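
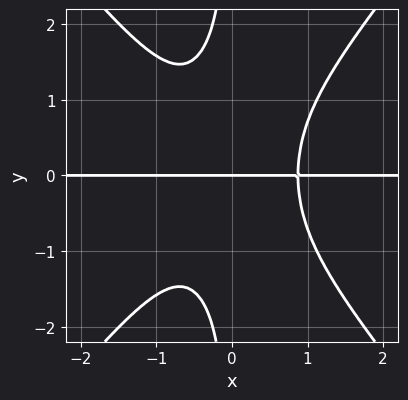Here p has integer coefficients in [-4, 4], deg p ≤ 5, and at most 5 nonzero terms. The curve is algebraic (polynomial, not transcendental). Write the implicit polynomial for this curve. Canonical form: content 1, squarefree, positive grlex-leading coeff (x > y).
First, degree: no degree-3 curve has this shape, so deg p = 4.
Then, checking where it meets the axes: it crosses the y-axis at the gridline y = 0; the visible x-axis segment lies entirely on the curve.
Finally, putting this together gives p.

3*x^3*y - 2*x*y^3 - 2*y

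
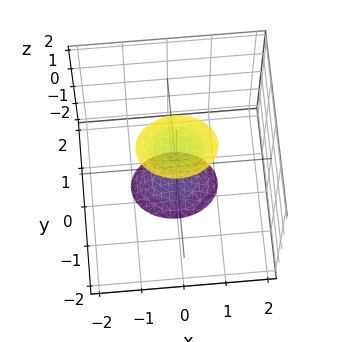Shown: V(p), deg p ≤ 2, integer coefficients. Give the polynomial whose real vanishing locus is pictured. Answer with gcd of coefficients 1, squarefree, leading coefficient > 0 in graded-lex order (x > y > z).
2*x^2 + 3*y^2 + y*z - z^2 + 3

(a) The picture has 2 separate pieces. Treating them together as one polynomial.
(b) deg p = 2. A generic line meets the surface in up to 2 points.
(c) Against the integer gridlines: no x-intercept at any integer in the box; no y-intercept at any integer in the box.
(d) Putting this together gives p.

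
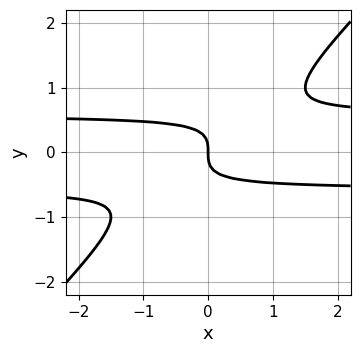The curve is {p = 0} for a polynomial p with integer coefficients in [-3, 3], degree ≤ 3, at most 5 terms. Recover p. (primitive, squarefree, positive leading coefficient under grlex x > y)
3*x*y^2 - 3*y^3 - x

Degree: no degree-2 curve has this shape, so deg p = 3.
From the visible intercepts: it crosses the x-axis at the gridline x = 0; it crosses the y-axis at the gridline y = 0.
Together with the visible shape, these determine p as stated.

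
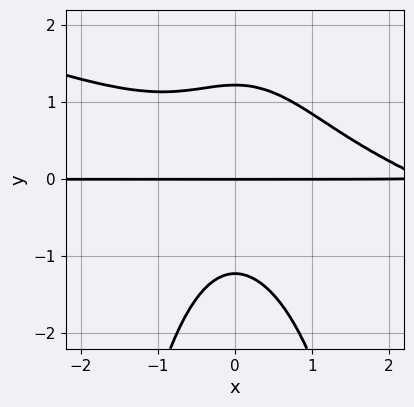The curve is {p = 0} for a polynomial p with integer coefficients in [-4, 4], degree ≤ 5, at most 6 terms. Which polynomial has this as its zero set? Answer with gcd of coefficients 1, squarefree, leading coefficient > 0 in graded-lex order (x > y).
The degree is 4 — no degree-3 curve has this shape.
Observable constraints: one y-axis crossing is at y = 0; every point of the x-axis in the box is on the curve.
These observations pin down the coefficients.

x^3*y + 3*x^2*y^2 - 2*x^2*y + 2*y^3 - 3*y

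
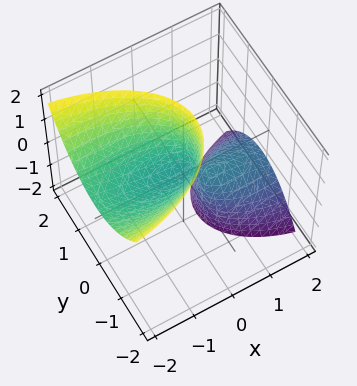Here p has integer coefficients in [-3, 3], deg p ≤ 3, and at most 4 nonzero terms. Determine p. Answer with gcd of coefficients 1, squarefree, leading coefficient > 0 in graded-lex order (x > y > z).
x^2 + 3*x*z + 3*y^2 - z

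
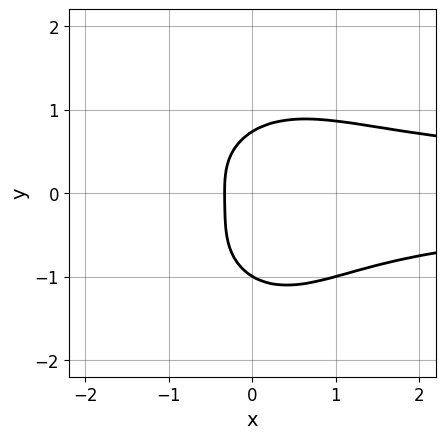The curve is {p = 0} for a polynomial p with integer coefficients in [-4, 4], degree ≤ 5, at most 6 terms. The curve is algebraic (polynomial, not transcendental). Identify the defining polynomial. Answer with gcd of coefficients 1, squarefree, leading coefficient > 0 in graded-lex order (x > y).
3*x^2*y^2 + 2*y^4 + y^3 - 3*x - 1

(a) The degree is 4 — no degree-3 curve has this shape.
(b) Against the integer gridlines: one y-axis crossing is at y = -1.
(c) These observations pin down the coefficients.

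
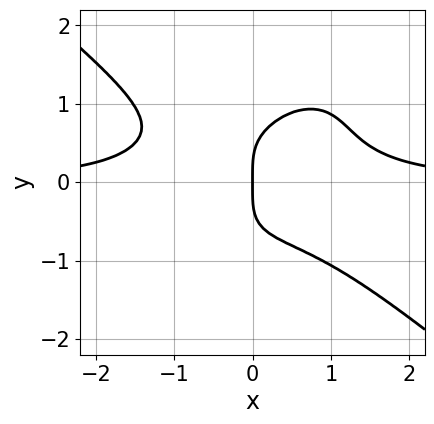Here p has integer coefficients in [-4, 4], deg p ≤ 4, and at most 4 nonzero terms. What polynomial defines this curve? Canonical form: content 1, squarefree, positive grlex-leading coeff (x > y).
The degree is 4 — the shape is more complex than any degree-3 curve.
Reading off the gridlines: one x-axis crossing is at x = 0; one y-axis crossing is at y = 0.
The integer polynomial consistent with all of this is the stated p.

3*x^3*y - 2*x*y^3 + 3*y^4 - 3*x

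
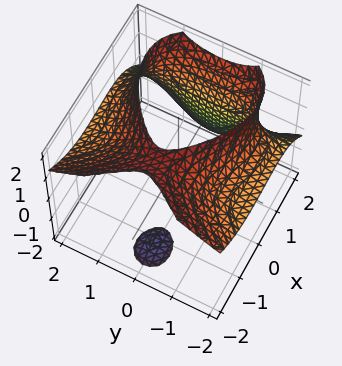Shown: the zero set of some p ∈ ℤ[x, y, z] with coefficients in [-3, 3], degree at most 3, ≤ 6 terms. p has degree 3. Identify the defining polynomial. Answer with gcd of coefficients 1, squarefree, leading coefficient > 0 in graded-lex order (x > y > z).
x^3 - x*z^2 + 2*y^2*z - y^2 - 3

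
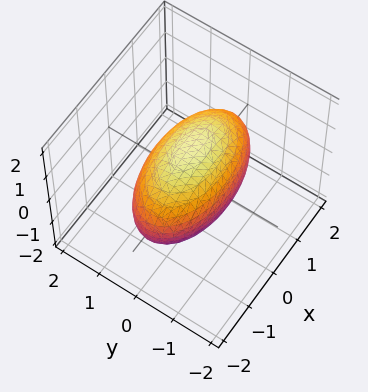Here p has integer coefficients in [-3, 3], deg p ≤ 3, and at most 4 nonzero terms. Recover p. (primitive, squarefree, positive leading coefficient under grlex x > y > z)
First, the degree is 2 — a closed, bounded, convex surface; a quadric.
Then, symmetries: mirror symmetry z ↦ −z ⇒ only even powers of z; it's symmetric under y → −y, forcing even powers of y; mirror symmetry x ↦ −x ⇒ only even powers of x.
Next, checking where it meets the axes: among the integer gridlines, it crosses the y-axis at y ∈ {-1, 1}.
Finally, matching integer coefficients to the picture gives p.

x^2 + 3*y^2 + 2*z^2 - 3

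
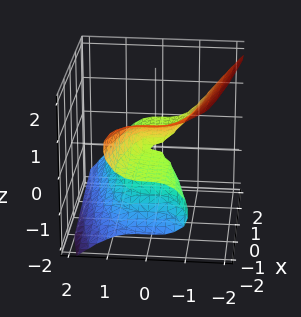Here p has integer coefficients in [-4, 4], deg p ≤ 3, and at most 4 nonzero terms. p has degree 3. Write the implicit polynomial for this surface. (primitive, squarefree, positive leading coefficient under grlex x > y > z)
First, degree: a generic line meets the surface in up to 3 points, so deg p = 3.
Next, against the integer gridlines: it crosses the y-axis at the gridline y = 0; the visible x-axis segment lies entirely on the surface; it meets the z-axis at z = 0 (among the integer gridlines).
Finally, fitting integer coefficients to these (and the overall shape) gives p.

y^3 + z^3 + x*z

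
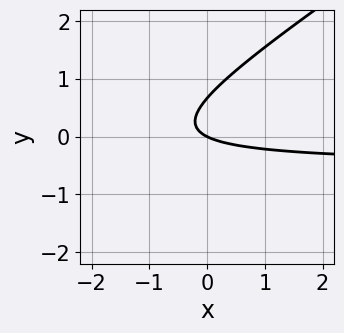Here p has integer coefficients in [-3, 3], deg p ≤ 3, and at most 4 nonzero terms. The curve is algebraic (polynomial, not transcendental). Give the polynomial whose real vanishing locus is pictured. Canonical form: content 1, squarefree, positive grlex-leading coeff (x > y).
(a) The degree is 2 — a generic line meets the curve in up to 2 points.
(b) Reading off the gridlines: one x-axis crossing is at x = 0; it meets the y-axis at y = 0 (among the integer gridlines).
(c) The integer polynomial consistent with all of this is the stated p.

2*x*y - 3*y^2 + x + 2*y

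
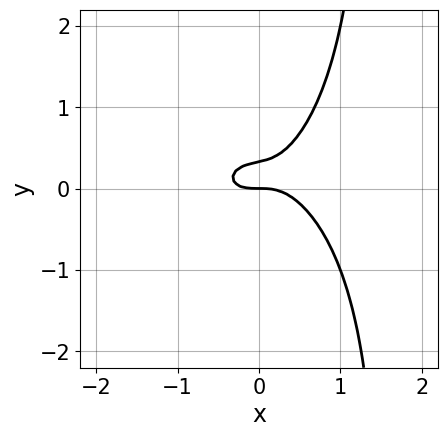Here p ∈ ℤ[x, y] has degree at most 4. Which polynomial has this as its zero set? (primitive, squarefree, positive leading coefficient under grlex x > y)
deg p = 3. No degree-2 curve has this shape.
From the visible intercepts: it crosses the x-axis at the gridline x = 0; one y-axis crossing is at y = 0.
Matching integer coefficients to the picture gives p.

2*x^3 + 2*x*y^2 - 3*y^2 + y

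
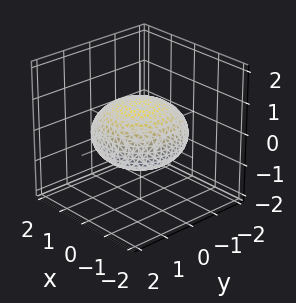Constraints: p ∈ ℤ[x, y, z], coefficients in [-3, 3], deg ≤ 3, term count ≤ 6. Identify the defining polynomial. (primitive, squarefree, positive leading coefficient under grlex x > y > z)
x^2 + y^2 + 2*z^2 - 2

deg p = 2. A closed, bounded, convex surface; a quadric.
Symmetry: the z-axis is an axis of rotation, so x and y enter only as x² + y²; mirror symmetry z ↦ −z ⇒ only even powers of z.
Checking where it meets the axes: a circular section at z = 0 has radius between 1 and 2; the z-axis gridline crossings are at z ∈ {-1, 1}.
Together with the visible shape, these determine p as stated.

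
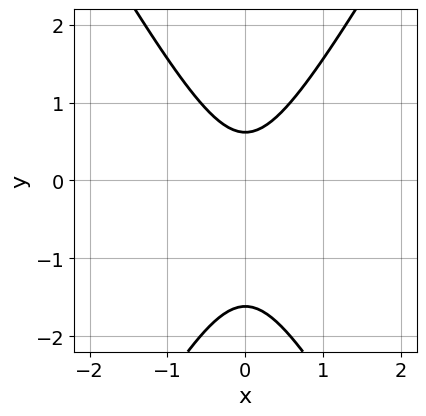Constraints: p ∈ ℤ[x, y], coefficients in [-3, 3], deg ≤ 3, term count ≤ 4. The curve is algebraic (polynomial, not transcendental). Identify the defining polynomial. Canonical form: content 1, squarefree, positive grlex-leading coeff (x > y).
3*x^2 - y^2 - y + 1

1. The degree is 2 — a generic line meets the curve in up to 2 points.
2. Symmetries: the x ↦ −x reflection is a symmetry, so x appears only in even powers.
3. From the visible intercepts: no x-intercept at any integer in the box.
4. Matching integer coefficients to the picture gives p.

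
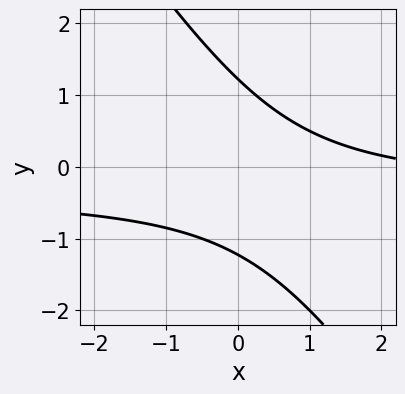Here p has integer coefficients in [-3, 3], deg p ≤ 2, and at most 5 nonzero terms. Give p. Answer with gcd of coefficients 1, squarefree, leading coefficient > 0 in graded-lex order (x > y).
First, degree: no degree-1 curve has this shape, so deg p = 2.
Next, reading off the gridlines: no x-intercept at any integer in the box.
Finally, fitting integer coefficients to these (and the overall shape) gives p.

3*x*y + 2*y^2 + x - 3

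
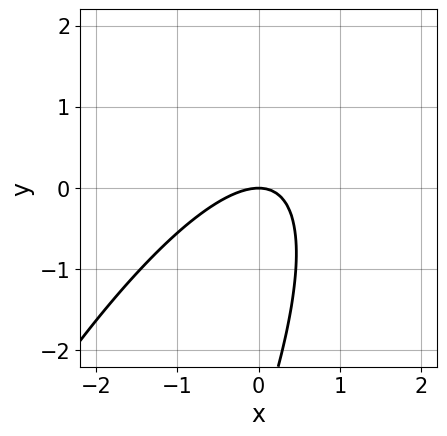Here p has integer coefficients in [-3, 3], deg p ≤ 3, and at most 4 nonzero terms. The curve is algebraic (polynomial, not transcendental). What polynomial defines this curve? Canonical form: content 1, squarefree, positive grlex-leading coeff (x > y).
3*x^2 - 3*x*y + y^2 + 3*y

First, degree: a generic line meets the curve in up to 2 points, so deg p = 2.
Next, checking where it meets the axes: one y-axis crossing is at y = 0; it crosses the x-axis at the gridline x = 0.
Finally, solving for integer coefficients yields p as stated.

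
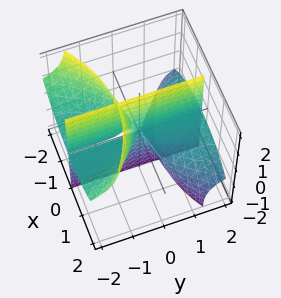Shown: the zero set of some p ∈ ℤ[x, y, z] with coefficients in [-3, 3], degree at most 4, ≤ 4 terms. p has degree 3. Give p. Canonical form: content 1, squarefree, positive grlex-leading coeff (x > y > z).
x^3 + 3*x*y*z + x*z^2

(a) The picture has 3 separate pieces. They look like related sheets of one shape, so recover p as a whole.
(b) Degree: a generic line meets the surface in up to 3 points, so deg p = 3.
(c) From the axis intercepts and sections: every point of the z-axis in the box is on the surface; one x-axis crossing is at x = 0; every point of the y-axis in the box is on the surface.
(d) Solving for integer coefficients yields p as stated.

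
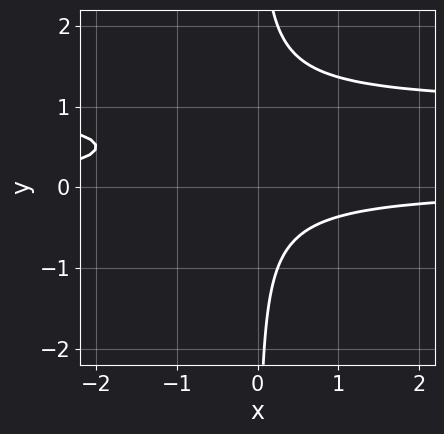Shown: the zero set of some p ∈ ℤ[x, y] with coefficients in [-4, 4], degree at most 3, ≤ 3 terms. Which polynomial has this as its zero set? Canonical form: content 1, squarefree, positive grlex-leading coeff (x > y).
2*x*y^2 - 2*x*y - 1

1. The degree is 3 — the shape is more complex than any degree-2 curve.
2. Against the integer gridlines: the curve avoids every integer y-axis point in the box; no x-intercept at any integer in the box.
3. Fitting integer coefficients to these (and the overall shape) gives p.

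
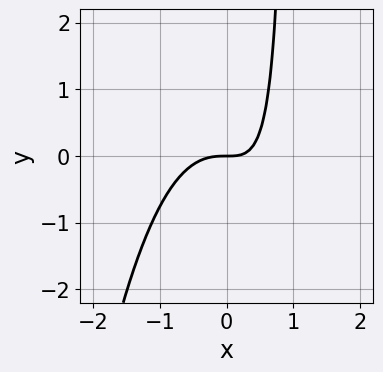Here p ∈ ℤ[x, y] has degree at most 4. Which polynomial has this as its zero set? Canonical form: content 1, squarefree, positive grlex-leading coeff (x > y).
deg p = 3.
Observable constraints: it crosses the x-axis at the gridline x = 0; it meets the y-axis at y = 0 (among the integer gridlines).
The integer polynomial consistent with all of this is the stated p.

3*x^3 + 2*x*y - 2*y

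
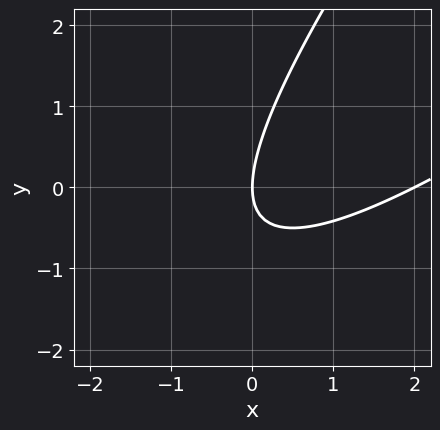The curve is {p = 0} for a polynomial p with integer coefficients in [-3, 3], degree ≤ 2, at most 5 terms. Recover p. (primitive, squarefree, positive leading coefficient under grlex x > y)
deg p = 2.
Against the integer gridlines: the x-axis gridline crossings are at x ∈ {0, 2}; one y-axis crossing is at y = 0.
The integer polynomial consistent with all of this is the stated p.

x^2 - 2*x*y + y^2 - 2*x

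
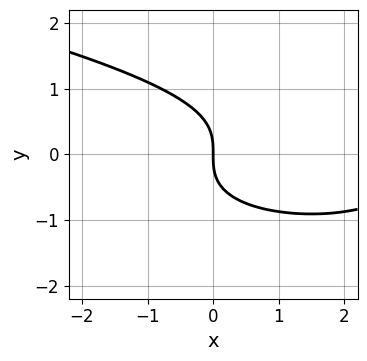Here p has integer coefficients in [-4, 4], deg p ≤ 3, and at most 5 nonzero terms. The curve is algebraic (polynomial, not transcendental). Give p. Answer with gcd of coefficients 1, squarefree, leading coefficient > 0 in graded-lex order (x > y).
(a) The degree is 3 — the shape is more complex than any degree-2 curve.
(b) Observable constraints: it crosses the x-axis at the gridline x = 0; it meets the y-axis at y = 0 (among the integer gridlines).
(c) The integer polynomial consistent with all of this is the stated p.

3*y^3 - x^2 + 3*x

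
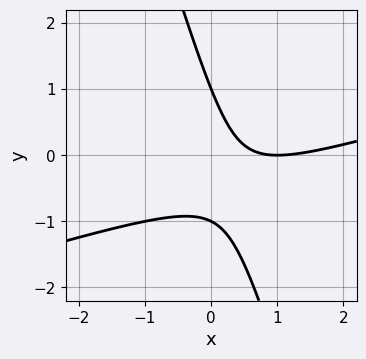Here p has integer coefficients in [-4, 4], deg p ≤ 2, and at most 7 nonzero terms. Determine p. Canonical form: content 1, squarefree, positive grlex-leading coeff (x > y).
deg p = 2. A generic line meets the curve in up to 2 points.
From the axis intercepts and sections: it crosses the x-axis at the gridline x = 1; the y-axis gridline crossings are at y ∈ {-1, 1}.
Putting this together gives p.

x^2 - 3*x*y - y^2 - 2*x + 1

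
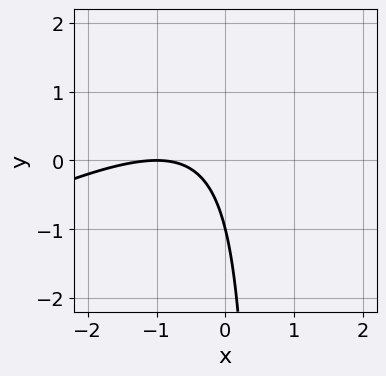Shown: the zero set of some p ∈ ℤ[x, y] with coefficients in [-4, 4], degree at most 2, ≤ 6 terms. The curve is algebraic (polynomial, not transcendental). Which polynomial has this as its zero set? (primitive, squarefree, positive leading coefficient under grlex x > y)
x^2 - 2*x*y + 2*x + y + 1

1. Degree: a generic line meets the curve in up to 2 points, so deg p = 2.
2. Observable constraints: it crosses the y-axis at the gridline y = -1; it crosses the x-axis at the gridline x = -1.
3. Putting this together gives p.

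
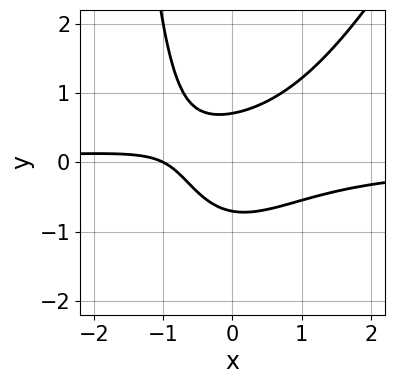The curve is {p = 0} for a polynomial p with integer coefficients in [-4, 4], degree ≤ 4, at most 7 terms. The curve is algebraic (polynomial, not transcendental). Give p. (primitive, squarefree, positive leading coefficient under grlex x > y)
2*x^2*y - x*y^2 - 2*y^2 + x + 1

First, degree: no degree-2 curve has this shape, so deg p = 3.
Then, against the integer gridlines: it crosses the x-axis at the gridline x = -1.
Finally, together with the visible shape, these determine p as stated.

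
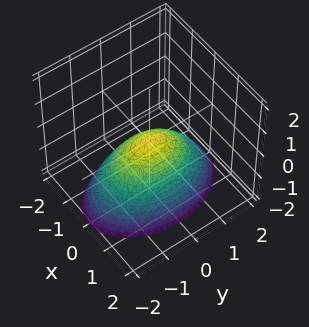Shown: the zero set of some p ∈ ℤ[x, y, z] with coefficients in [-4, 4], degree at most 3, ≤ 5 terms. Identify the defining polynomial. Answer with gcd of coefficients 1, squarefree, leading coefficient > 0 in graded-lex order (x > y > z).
2*x^2 + y^2 + 2*z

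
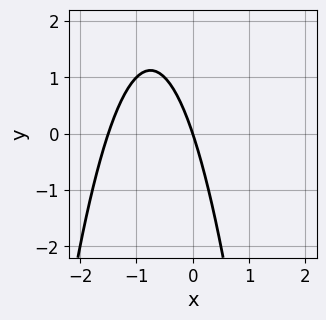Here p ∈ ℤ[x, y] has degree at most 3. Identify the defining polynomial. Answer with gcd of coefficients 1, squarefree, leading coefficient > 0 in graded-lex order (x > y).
deg p = 2. The shape is more complex than any degree-1 curve.
Observable constraints: it crosses the y-axis at the gridline y = 0; it crosses the x-axis at the gridline x = 0.
Matching integer coefficients to the picture gives p.

2*x^2 + 3*x + y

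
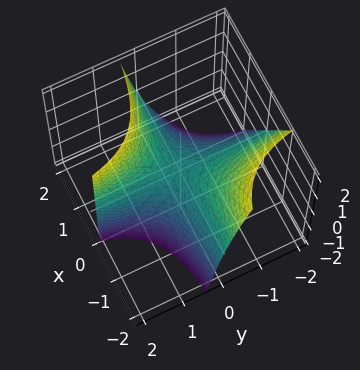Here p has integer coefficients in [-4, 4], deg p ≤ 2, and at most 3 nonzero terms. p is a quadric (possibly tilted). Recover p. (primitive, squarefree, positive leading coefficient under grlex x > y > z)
4*x*y + y*z - 2*z

1. deg p = 2. A generic line meets the surface in up to 2 points.
2. Against the integer gridlines: every point of the y-axis in the box is on the surface; the visible x-axis segment lies entirely on the surface; one z-axis crossing is at z = 0.
3. Assembling these constraints gives the stated polynomial.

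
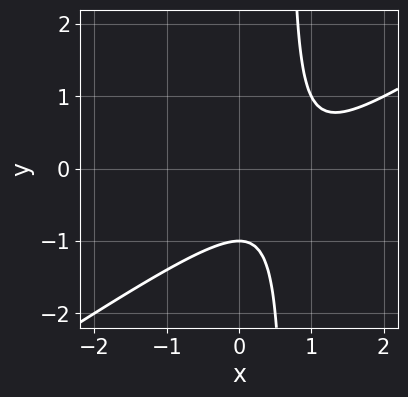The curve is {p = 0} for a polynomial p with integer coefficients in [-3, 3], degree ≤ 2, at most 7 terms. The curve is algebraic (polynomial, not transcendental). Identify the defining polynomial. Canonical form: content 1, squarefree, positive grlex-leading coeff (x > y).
(a) deg p = 2.
(b) Against the integer gridlines: it meets the y-axis at y = -1 (among the integer gridlines); it misses every integer gridline on the x-axis.
(c) These observations pin down the coefficients.

2*x^2 - 3*x*y - 3*x + 2*y + 2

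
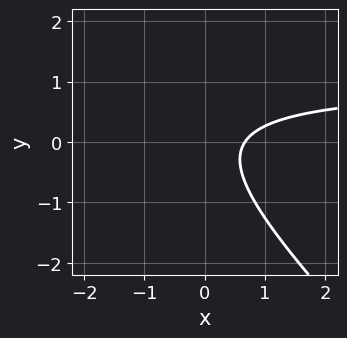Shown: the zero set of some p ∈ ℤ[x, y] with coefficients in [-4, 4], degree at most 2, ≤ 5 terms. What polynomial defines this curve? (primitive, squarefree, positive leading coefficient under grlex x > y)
3*x*y + 3*y^2 - 3*x + 2

(a) Degree: the shape is more complex than any degree-1 curve, so deg p = 2.
(b) From the axis intercepts and sections: it misses every integer gridline on the y-axis.
(c) Solving for integer coefficients yields p as stated.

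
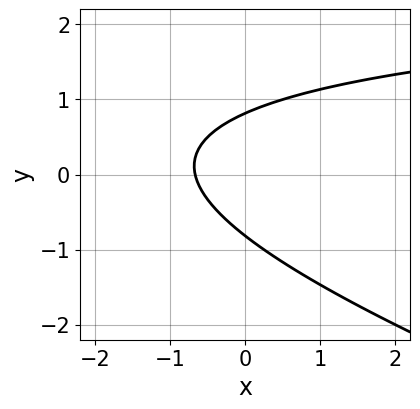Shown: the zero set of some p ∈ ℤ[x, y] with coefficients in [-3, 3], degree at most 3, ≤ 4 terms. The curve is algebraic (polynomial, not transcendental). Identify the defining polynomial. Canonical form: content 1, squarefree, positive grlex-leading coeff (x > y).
x*y + 3*y^2 - 3*x - 2

First, the degree is 2 — a generic line meets the curve in up to 2 points.
Finally, solving for integer coefficients yields p as stated.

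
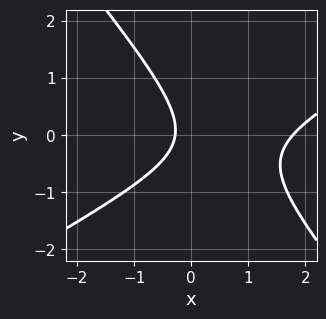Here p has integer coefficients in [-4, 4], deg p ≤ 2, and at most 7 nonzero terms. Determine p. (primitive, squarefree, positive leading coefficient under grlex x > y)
2*x^2 - 2*x*y - 3*y^2 - 3*x - 1

The degree is 2 — the shape is more complex than any degree-1 curve.
Checking where it meets the axes: it misses every integer gridline on the y-axis.
These observations pin down the coefficients.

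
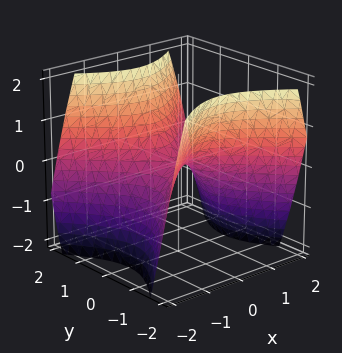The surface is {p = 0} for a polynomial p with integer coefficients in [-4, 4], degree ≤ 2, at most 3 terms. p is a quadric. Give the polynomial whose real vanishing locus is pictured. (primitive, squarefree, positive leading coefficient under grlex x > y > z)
First, the degree is 2 — a saddle surface; a quadric.
Next, symmetries: the x ↦ −x reflection is a symmetry, so x appears only in even powers; mirror symmetry y ↦ −y ⇒ only even powers of y.
Next, observable constraints: it crosses the x-axis at the gridline x = 0; one y-axis crossing is at y = 0; one z-axis crossing is at z = 0.
Finally, solving for integer coefficients yields p as stated.

x^2 - y^2 + z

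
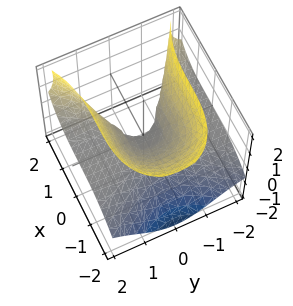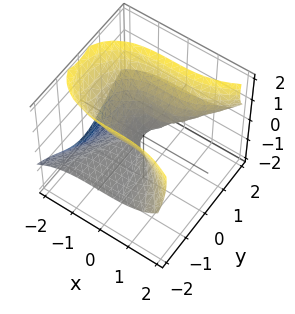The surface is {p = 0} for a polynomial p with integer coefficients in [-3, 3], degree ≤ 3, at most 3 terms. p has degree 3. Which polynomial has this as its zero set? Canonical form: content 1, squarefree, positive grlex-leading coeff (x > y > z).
x^3 - 3*y^2*z + 3*z^2

First, the degree is 3 — a generic line meets the surface in up to 3 points.
Then, reading off the gridlines: it crosses the x-axis at the gridline x = 0; it meets the z-axis at z = 0 (among the integer gridlines).
Finally, the integer polynomial consistent with all of this is the stated p. Check: (0, -1, 0) on the y-axis lies on the surface, and p(0, -1, 0) = 0. ✓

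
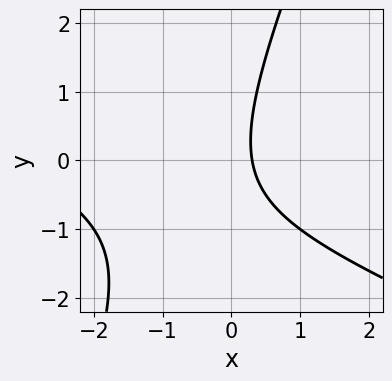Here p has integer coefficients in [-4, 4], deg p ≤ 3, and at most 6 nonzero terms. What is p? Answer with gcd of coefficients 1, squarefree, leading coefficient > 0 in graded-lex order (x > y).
x^2 + 2*x*y - y^2 + 3*x - 1

1. deg p = 2.
2. Observable constraints: no y-intercept at any integer in the box.
3. Assembling these constraints gives the stated polynomial.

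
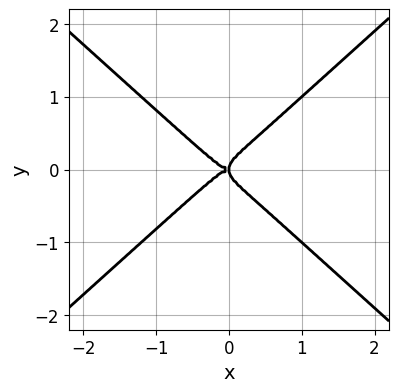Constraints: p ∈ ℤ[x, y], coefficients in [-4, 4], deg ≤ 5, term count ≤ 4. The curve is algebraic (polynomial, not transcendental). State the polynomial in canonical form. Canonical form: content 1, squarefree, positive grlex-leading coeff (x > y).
2*x^4 - 3*y^4 + x*y^2

1. The degree is 4 — no degree-3 curve has this shape.
2. Symmetries: the y ↦ −y reflection is a symmetry, so y appears only in even powers.
3. Reading off the gridlines: it crosses the x-axis at the gridline x = 0; one y-axis crossing is at y = 0.
4. Together with the visible shape, these determine p as stated.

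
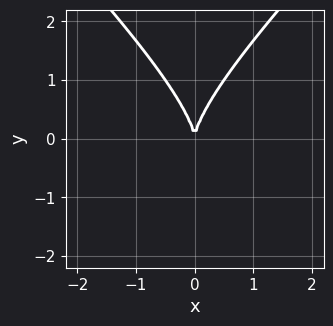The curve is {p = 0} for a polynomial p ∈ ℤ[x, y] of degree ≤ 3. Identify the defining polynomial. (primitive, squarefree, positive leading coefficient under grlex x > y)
(a) Degree: the shape is more complex than any degree-2 curve, so deg p = 3.
(b) Symmetries: the x ↦ −x reflection is a symmetry, so x appears only in even powers.
(c) Reading off the gridlines: it meets the x-axis at x = 0 (among the integer gridlines); it meets the y-axis at y = 0 (among the integer gridlines).
(d) Matching integer coefficients to the picture gives p.

x^2*y - y^3 + 3*x^2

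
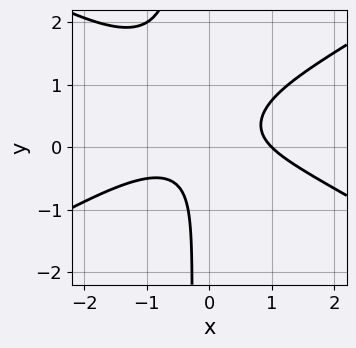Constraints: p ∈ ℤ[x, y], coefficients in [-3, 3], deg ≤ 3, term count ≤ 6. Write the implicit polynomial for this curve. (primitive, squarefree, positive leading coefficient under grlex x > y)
1. The degree is 3 — no degree-2 curve has this shape.
2. Observable constraints: it meets the x-axis at x = 1 (among the integer gridlines); the curve avoids every integer y-axis point in the box.
3. Matching integer coefficients to the picture gives p.

x^3 - 3*x*y^2 + 3*x*y - y^2 - 1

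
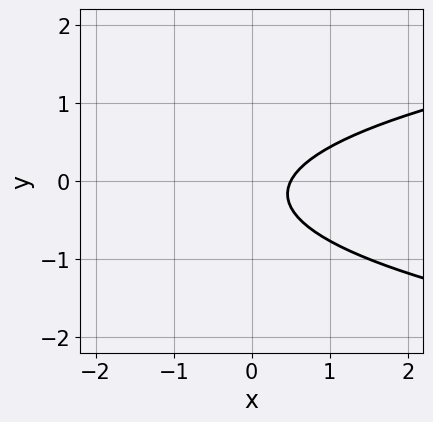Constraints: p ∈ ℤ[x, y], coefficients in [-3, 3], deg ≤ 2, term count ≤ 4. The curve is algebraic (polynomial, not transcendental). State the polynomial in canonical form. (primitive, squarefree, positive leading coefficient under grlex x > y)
3*y^2 - 2*x + y + 1

1. Degree: a generic line meets the curve in up to 2 points, so deg p = 2.
2. Against the integer gridlines: the curve avoids every integer y-axis point in the box.
3. Solving for integer coefficients yields p as stated.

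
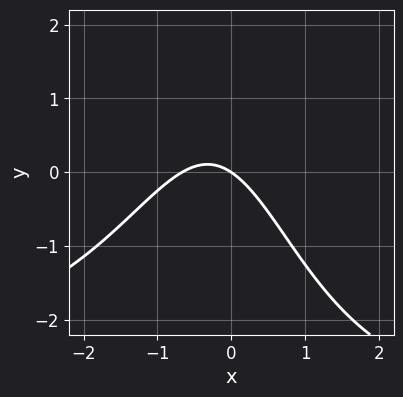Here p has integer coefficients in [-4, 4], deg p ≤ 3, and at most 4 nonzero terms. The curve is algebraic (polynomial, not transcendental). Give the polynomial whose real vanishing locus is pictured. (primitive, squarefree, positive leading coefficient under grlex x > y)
x^2*y + 3*x^2 + 2*x + 3*y

1. The degree is 3 — a generic line meets the curve in up to 3 points.
2. From the axis intercepts and sections: one y-axis crossing is at y = 0; it crosses the x-axis at the gridline x = 0.
3. Matching integer coefficients to the picture gives p.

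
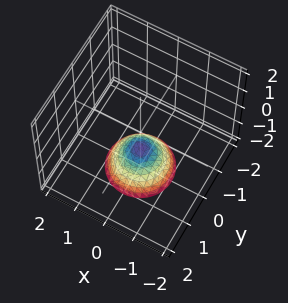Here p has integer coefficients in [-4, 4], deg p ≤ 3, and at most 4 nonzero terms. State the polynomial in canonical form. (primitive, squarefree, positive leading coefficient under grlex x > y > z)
First, deg p = 2.
Then, by symmetry, every cross-section ⟂ z is a circle, so x, y appear only via x² + y².
Next, observable constraints: a circular section at z = -2 has radius exactly 1; it misses every integer gridline on the y-axis; one z-axis crossing is at z = -1.
Finally, together with the visible shape, these determine p as stated.

x^2 + y^2 + z + 1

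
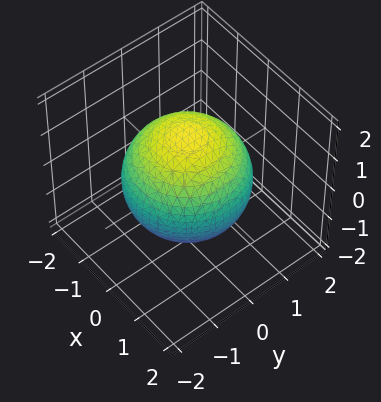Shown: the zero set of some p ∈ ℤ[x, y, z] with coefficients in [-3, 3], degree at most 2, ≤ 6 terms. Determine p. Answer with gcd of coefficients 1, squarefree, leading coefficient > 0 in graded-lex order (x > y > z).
x^2 + y^2 + z^2 - 2

1. The degree is 2 — a closed, bounded, convex surface; a quadric.
2. Symmetries: mirror symmetry z ↦ −z ⇒ only even powers of z; the surface is invariant under rotation about z: p = q(x² + y², z).
3. Reading off the gridlines: a circular section at z = 0 has radius between 1 and 2.
4. Fitting integer coefficients to these (and the overall shape) gives p.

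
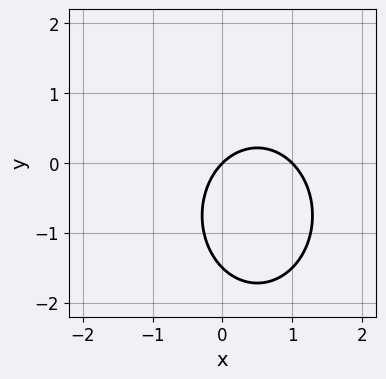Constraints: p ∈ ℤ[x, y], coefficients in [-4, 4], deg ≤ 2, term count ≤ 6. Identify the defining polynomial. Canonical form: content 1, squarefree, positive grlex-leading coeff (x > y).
3*x^2 + 2*y^2 - 3*x + 3*y

First, degree: the shape is more complex than any degree-1 curve, so deg p = 2.
Next, from the axis intercepts and sections: one y-axis crossing is at y = 0; among the integer gridlines, it crosses the x-axis at x ∈ {0, 1}.
Finally, solving for integer coefficients yields p as stated.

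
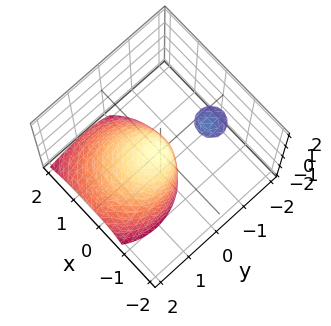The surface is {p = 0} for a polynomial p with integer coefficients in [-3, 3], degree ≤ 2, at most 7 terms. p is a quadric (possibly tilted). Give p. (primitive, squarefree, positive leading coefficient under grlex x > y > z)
3*x^2 + 2*x*z + 3*y^2 + 3*y*z + 2*z

First, the picture has 2 separate pieces. They look like related sheets of one shape, so recover p as a whole.
Next, the degree is 2 — no degree-1 surface has this shape.
Then, observable constraints: it crosses the y-axis at the gridline y = 0; one x-axis crossing is at x = 0; one z-axis crossing is at z = 0.
Finally, putting this together gives p.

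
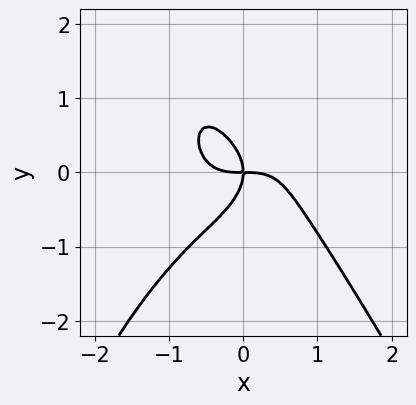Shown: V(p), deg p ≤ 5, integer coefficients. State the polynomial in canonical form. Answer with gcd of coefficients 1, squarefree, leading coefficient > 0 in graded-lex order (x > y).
3*x^4 - 2*x^3*y + x*y^3 + 3*y^3 + 3*x*y

(a) deg p = 4.
(b) Against the integer gridlines: one y-axis crossing is at y = 0; one x-axis crossing is at x = 0.
(c) Fitting integer coefficients to these (and the overall shape) gives p.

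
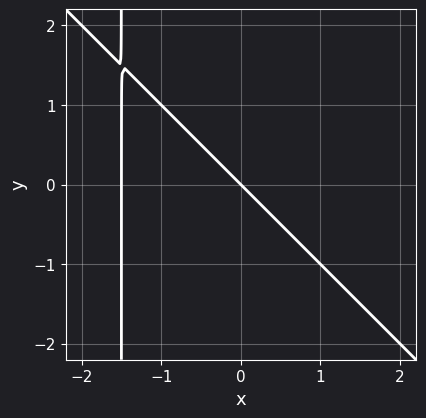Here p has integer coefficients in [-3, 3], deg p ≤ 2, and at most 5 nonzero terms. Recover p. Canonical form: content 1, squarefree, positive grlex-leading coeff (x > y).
(a) Degree: a generic line meets the curve in up to 2 points, so deg p = 2.
(b) Observable constraints: it crosses the y-axis at the gridline y = 0; it crosses the x-axis at the gridline x = 0.
(c) The integer polynomial consistent with all of this is the stated p.

2*x^2 + 2*x*y + 3*x + 3*y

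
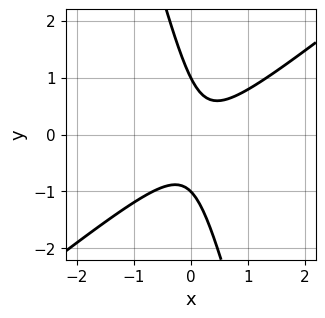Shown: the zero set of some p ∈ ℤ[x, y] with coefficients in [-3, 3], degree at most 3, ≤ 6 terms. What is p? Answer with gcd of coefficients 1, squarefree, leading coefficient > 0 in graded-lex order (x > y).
3*x^2 - 3*x*y - y^2 - x + 1

(a) The degree is 2 — a generic line meets the curve in up to 2 points.
(b) Checking where it meets the axes: among the integer gridlines, it crosses the y-axis at y ∈ {-1, 1}; it misses every integer gridline on the x-axis.
(c) The integer polynomial consistent with all of this is the stated p.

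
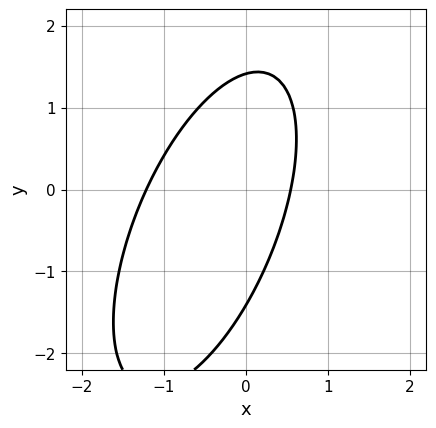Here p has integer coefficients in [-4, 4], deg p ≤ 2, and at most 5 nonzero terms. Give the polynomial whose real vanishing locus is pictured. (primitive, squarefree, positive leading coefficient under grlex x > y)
First, deg p = 2. A generic line meets the curve in up to 2 points.
Finally, putting this together gives p.

3*x^2 - 2*x*y + y^2 + 2*x - 2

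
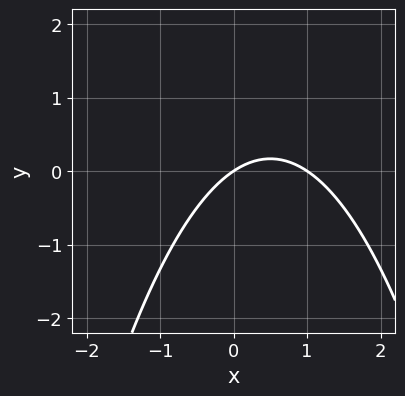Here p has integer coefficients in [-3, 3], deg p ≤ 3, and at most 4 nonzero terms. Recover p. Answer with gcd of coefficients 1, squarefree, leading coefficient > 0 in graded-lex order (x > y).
The degree is 2 — no degree-1 curve has this shape.
Checking where it meets the axes: it crosses the y-axis at the gridline y = 0; the x-axis gridline crossings are at x ∈ {0, 1}.
Matching integer coefficients to the picture gives p.

2*x^2 - 2*x + 3*y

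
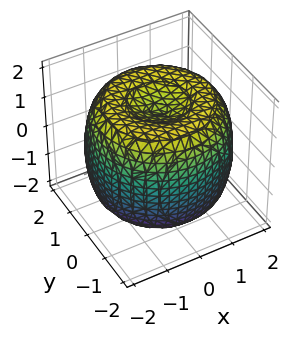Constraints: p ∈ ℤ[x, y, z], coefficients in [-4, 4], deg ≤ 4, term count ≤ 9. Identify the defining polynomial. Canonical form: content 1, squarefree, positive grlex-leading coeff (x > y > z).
(a) deg p = 4.
(b) Symmetries: every cross-section ⟂ z is a circle, so x, y appear only via x² + y².
(c) From the axis intercepts and sections: a circular section at z = 0 has radius between 1 and 2.
(d) Matching integer coefficients to the picture gives p.

x^4 + 2*x^2*y^2 + y^4 - 3*x^2 - 3*y^2 + 2*z^2 - 3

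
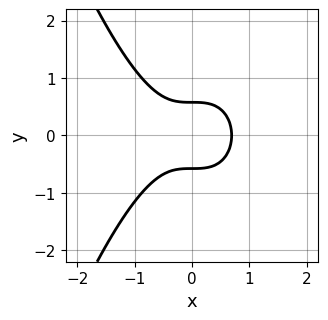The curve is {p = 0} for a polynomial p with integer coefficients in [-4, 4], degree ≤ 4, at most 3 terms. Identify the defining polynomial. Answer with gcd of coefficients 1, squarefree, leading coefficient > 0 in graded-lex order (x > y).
First, deg p = 3. The shape is more complex than any degree-2 curve.
Next, symmetries: mirror symmetry y ↦ −y ⇒ only even powers of y.
Finally, matching integer coefficients to the picture gives p.

3*x^3 + 3*y^2 - 1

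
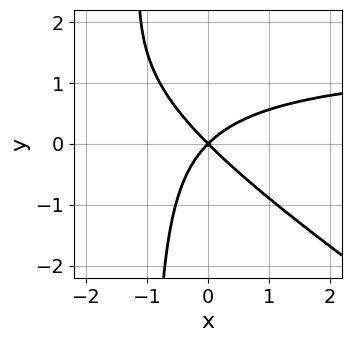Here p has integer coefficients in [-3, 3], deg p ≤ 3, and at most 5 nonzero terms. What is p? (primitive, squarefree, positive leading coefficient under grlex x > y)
2*x^2*y + 3*x*y^2 - 3*x^2 + 3*y^2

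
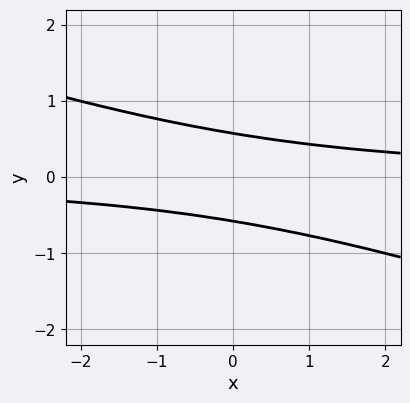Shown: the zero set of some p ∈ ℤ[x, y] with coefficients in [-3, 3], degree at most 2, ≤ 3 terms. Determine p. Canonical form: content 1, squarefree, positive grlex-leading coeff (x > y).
First, degree: no degree-1 curve has this shape, so deg p = 2.
Then, from the axis intercepts and sections: it misses every integer gridline on the x-axis.
Finally, fitting integer coefficients to these (and the overall shape) gives p.

x*y + 3*y^2 - 1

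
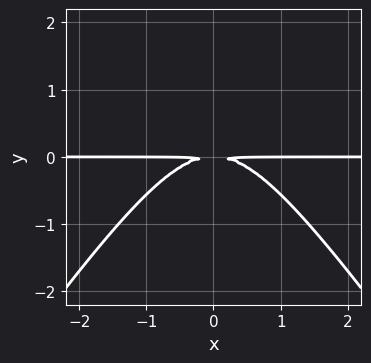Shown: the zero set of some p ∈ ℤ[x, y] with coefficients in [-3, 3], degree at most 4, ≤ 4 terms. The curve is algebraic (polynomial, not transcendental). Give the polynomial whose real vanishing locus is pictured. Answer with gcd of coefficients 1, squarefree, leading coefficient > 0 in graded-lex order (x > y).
2*x^2*y - y^3 + 3*y^2

First, the degree is 3 — no degree-2 curve has this shape.
Then, symmetries: the x ↦ −x reflection is a symmetry, so x appears only in even powers.
Next, observable constraints: the visible x-axis segment lies entirely on the curve.
Finally, fitting integer coefficients to these (and the overall shape) gives p.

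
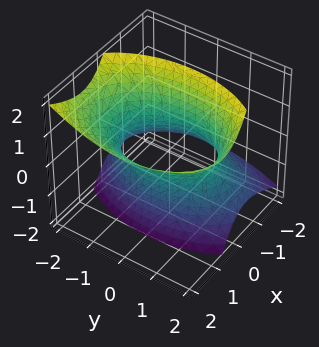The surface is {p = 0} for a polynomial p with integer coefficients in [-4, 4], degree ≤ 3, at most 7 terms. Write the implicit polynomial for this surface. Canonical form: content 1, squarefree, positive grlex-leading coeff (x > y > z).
1. Degree: the shape is more complex than any degree-1 surface, so deg p = 2.
2. Observable constraints: it misses every integer gridline on the z-axis; among the integer gridlines, it crosses the x-axis at x ∈ {-1, 1}.
3. Solving for integer coefficients yields p as stated.

2*x^2 - 2*x*z + y^2 - z^2 - 2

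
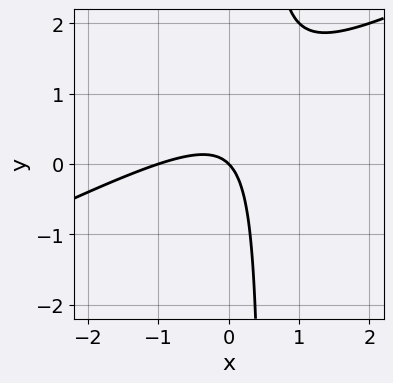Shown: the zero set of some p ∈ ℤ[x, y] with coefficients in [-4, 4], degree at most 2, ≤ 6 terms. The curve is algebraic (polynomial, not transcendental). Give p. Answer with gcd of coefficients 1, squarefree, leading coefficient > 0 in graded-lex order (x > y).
x^2 - 2*x*y + x + y

The degree is 2 — a generic line meets the curve in up to 2 points.
Against the integer gridlines: it meets the y-axis at y = 0 (among the integer gridlines); among the integer gridlines, it crosses the x-axis at x ∈ {-1, 0}.
Assembling these constraints gives the stated polynomial.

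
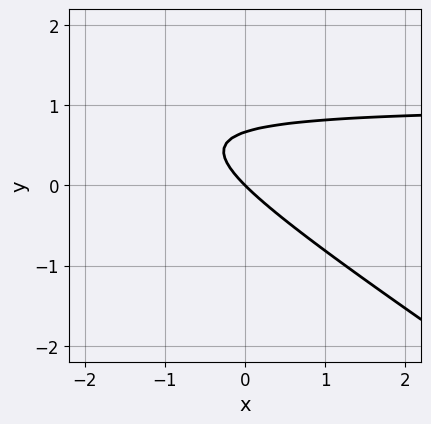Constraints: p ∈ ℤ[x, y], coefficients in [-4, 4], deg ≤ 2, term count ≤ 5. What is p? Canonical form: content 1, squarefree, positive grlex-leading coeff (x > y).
First, degree: a generic line meets the curve in up to 2 points, so deg p = 2.
Next, checking where it meets the axes: it crosses the x-axis at the gridline x = 0; it meets the y-axis at y = 0 (among the integer gridlines).
Finally, putting this together gives p.

2*x*y + 3*y^2 - 2*x - 2*y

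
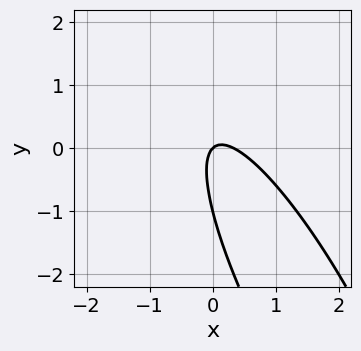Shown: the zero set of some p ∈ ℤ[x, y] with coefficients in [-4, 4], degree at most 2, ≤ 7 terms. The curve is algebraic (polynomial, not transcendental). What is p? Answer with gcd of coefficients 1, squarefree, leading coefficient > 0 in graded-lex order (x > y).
The degree is 2 — the shape is more complex than any degree-1 curve.
Checking where it meets the axes: among the integer gridlines, it crosses the y-axis at y ∈ {-1, 0}; it meets the x-axis at x = 0 (among the integer gridlines).
Solving for integer coefficients yields p as stated.

3*x^2 + 3*x*y + y^2 - x + y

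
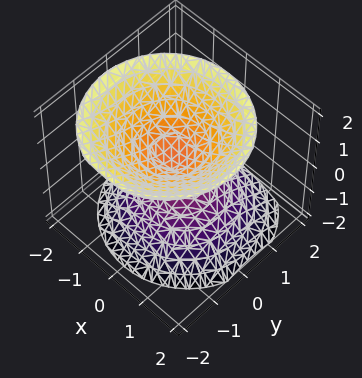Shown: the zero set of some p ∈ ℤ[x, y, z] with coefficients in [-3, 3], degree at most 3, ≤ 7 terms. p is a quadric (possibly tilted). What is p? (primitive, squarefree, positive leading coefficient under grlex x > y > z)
First, the picture has 2 separate pieces.
Next, the degree is 2 — no degree-1 surface has this shape.
Next, from the axis intercepts and sections: it misses every integer gridline on the x-axis; the surface avoids every integer y-axis point in the box.
Finally, assembling these constraints gives the stated polynomial.

3*x^2 + 3*y^2 + y*z - 3*z^2 + 1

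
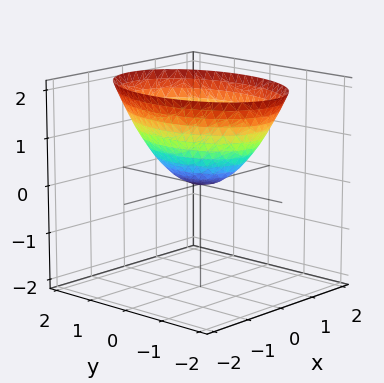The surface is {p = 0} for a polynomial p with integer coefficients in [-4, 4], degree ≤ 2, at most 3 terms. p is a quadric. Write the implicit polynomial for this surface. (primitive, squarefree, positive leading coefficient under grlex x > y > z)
2*x^2 + y^2 - 2*z

1. deg p = 2. A single bowl opening along one axis; a quadric.
2. Symmetries: it's symmetric under y → −y, forcing even powers of y; mirror symmetry x ↦ −x ⇒ only even powers of x.
3. Against the integer gridlines: one z-axis crossing is at z = 0; it crosses the x-axis at the gridline x = 0; it crosses the y-axis at the gridline y = 0.
4. Matching integer coefficients to the picture gives p.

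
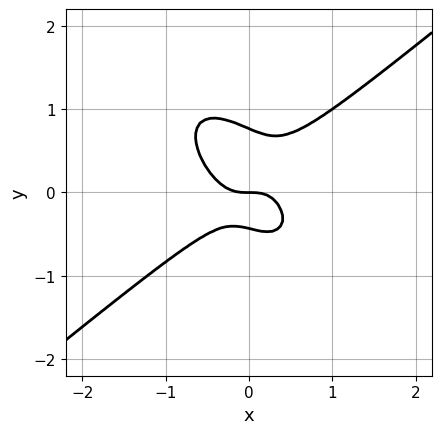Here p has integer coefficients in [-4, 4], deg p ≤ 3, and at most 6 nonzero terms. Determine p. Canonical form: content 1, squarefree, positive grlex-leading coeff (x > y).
Degree: no degree-2 curve has this shape, so deg p = 3.
From the axis intercepts and sections: it meets the y-axis at y = 0 (among the integer gridlines); one x-axis crossing is at x = 0.
The integer polynomial consistent with all of this is the stated p.

3*x^3 - 2*x*y^2 - 3*y^3 + y^2 + y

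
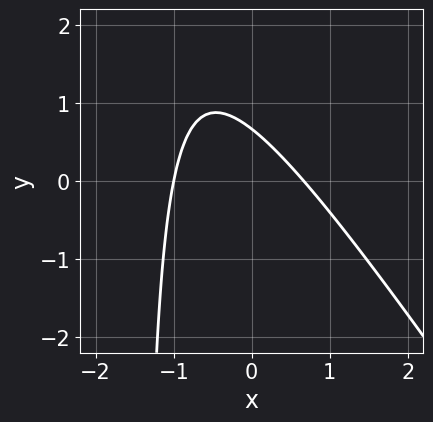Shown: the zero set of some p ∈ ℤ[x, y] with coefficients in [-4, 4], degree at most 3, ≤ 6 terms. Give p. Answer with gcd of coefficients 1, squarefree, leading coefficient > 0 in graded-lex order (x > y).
deg p = 2. The shape is more complex than any degree-1 curve.
Observable constraints: it meets the x-axis at x = -1 (among the integer gridlines).
The integer polynomial consistent with all of this is the stated p.

3*x^2 + 2*x*y + x + 3*y - 2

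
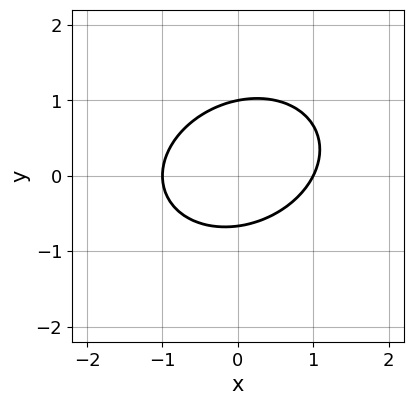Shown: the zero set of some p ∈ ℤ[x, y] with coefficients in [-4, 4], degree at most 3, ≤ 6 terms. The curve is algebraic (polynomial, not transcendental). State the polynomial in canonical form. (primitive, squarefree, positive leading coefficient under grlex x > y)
First, deg p = 2.
Next, observable constraints: one y-axis crossing is at y = 1; among the integer gridlines, it crosses the x-axis at x ∈ {-1, 1}.
Finally, assembling these constraints gives the stated polynomial.

2*x^2 - x*y + 3*y^2 - y - 2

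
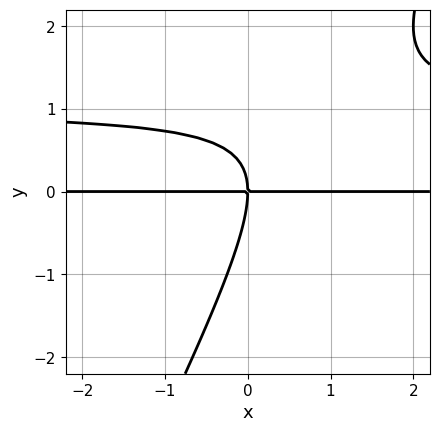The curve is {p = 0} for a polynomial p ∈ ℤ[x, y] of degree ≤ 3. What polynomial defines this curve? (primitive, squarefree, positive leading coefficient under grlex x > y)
2*x*y^2 - y^3 - 2*x*y

deg p = 3.
From the visible intercepts: the visible x-axis segment lies entirely on the curve; it meets the y-axis at y = 0 (among the integer gridlines).
These observations pin down the coefficients.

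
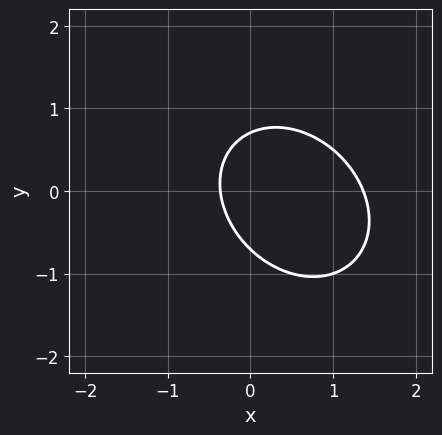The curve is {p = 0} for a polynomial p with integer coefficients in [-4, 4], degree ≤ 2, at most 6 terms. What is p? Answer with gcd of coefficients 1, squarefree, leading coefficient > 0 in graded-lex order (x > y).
2*x^2 + x*y + 2*y^2 - 2*x - 1

First, degree: a generic line meets the curve in up to 2 points, so deg p = 2.
Finally, matching integer coefficients to the picture gives p.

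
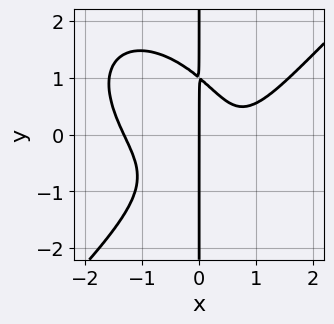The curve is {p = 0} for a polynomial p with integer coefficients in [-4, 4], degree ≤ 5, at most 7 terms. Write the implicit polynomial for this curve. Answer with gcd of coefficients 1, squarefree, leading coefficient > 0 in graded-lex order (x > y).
2*x^4 - 2*x*y^3 - 3*x^2*y - 2*x^2 + 2*x

(a) The degree is 4 — no degree-3 curve has this shape.
(b) From the axis intercepts and sections: it crosses the x-axis at the gridline x = 0; every point of the y-axis in the box is on the curve.
(c) Putting this together gives p.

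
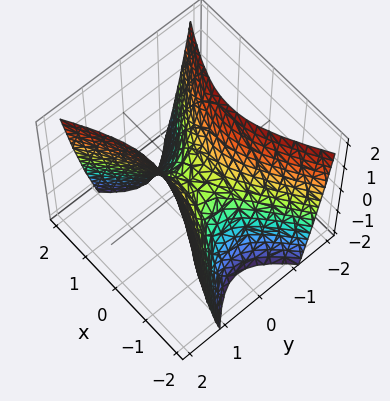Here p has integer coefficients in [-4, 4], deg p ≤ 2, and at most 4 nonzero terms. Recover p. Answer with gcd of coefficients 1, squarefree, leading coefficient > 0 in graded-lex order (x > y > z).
1. Degree: a hyperbolic paraboloid; a quadric, so deg p = 2.
2. Symmetries: it's symmetric under y → −y, forcing even powers of y; it's symmetric under x → −x, forcing even powers of x.
3. Reading off the gridlines: one z-axis crossing is at z = 0; it meets the x-axis at x = 0 (among the integer gridlines); it crosses the y-axis at the gridline y = 0.
4. Solving for integer coefficients yields p as stated.

x^2 - 2*y^2 + z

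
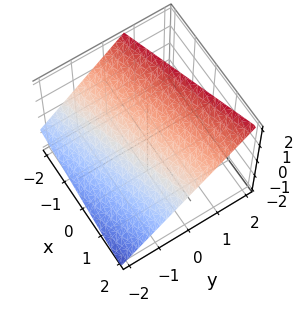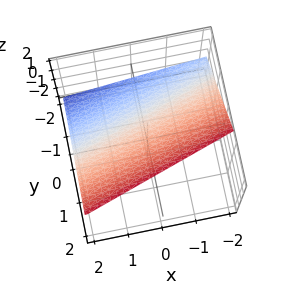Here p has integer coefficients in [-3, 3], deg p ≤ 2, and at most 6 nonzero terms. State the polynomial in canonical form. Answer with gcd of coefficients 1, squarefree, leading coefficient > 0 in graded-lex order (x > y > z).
x - 3*y + 3*z - 2

(a) deg p = 1. Every cross-section is a straight line — this is a plane.
(b) From the visible intercepts: one x-axis crossing is at x = 2.
(c) Together with the visible shape, these determine p as stated.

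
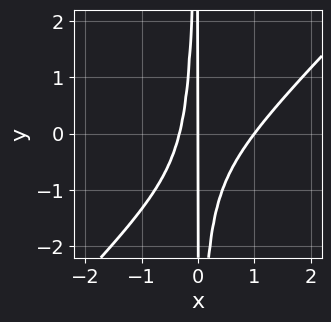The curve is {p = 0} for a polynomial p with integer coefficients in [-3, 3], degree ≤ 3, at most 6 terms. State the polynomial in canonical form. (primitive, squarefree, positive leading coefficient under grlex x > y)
3*x^3 - 3*x^2*y - 2*x^2 - x

First, the degree is 3 — no degree-2 curve has this shape.
Next, against the integer gridlines: among the integer gridlines, it crosses the x-axis at x ∈ {0, 1}; every point of the y-axis in the box is on the curve.
Finally, assembling these constraints gives the stated polynomial.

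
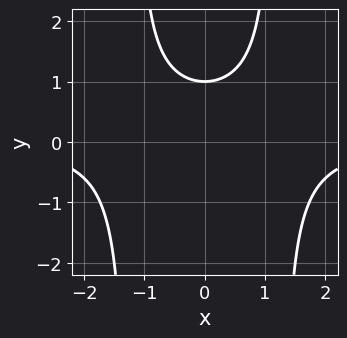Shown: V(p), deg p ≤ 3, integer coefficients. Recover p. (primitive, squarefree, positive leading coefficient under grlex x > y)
2*x^2*y - 3*y + 3

deg p = 3. The shape is more complex than any degree-2 curve.
Symmetries: the x ↦ −x reflection is a symmetry, so x appears only in even powers.
Observable constraints: no x-intercept at any integer in the box; one y-axis crossing is at y = 1.
The integer polynomial consistent with all of this is the stated p.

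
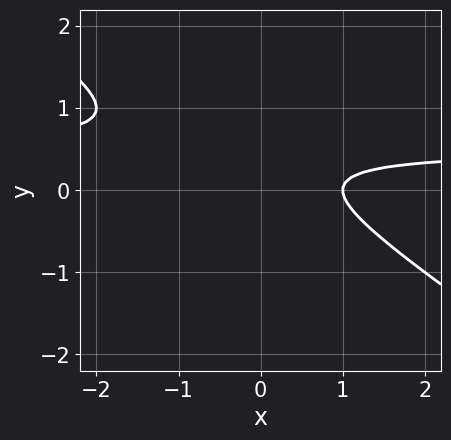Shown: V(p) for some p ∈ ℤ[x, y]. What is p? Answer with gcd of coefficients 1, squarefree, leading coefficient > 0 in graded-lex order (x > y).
2*x*y + 3*y^2 - x - 2*y + 1

1. Degree: a generic line meets the curve in up to 2 points, so deg p = 2.
2. From the visible intercepts: it meets the x-axis at x = 1 (among the integer gridlines); the curve avoids every integer y-axis point in the box.
3. Putting this together gives p.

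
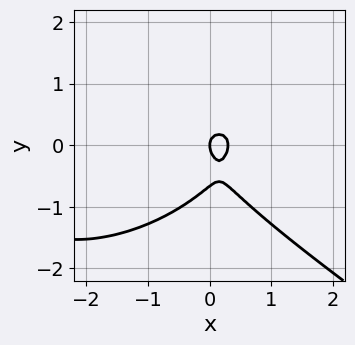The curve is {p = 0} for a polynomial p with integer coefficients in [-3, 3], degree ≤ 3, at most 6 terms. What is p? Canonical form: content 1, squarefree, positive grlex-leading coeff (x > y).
x^3 + 3*y^3 + 3*x^2 + 2*y^2 - x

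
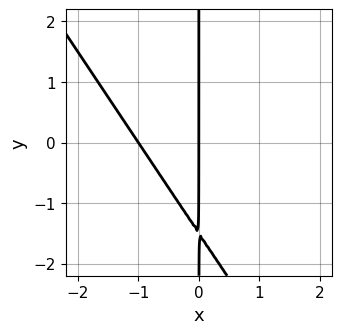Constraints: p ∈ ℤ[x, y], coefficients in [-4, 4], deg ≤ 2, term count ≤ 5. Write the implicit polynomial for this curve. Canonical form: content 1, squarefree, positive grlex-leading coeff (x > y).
3*x^2 + 2*x*y + 3*x

First, the degree is 2 — a generic line meets the curve in up to 2 points.
Next, from the axis intercepts and sections: among the integer gridlines, it crosses the x-axis at x ∈ {-1, 0}; the visible y-axis segment lies entirely on the curve.
Finally, assembling these constraints gives the stated polynomial.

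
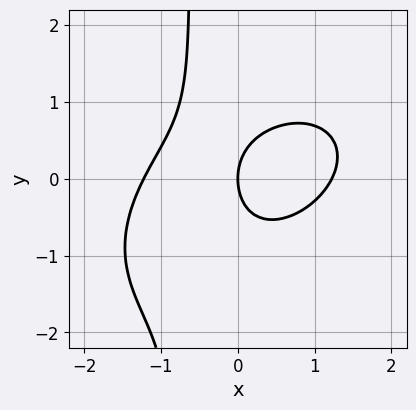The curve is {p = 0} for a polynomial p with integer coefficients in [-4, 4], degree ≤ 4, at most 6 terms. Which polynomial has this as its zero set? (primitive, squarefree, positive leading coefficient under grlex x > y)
2*x^3 - 2*x^2*y + 3*x*y^2 + 2*y^2 - 3*x

1. deg p = 3.
2. Observable constraints: it meets the x-axis at x = 0 (among the integer gridlines); it meets the y-axis at y = 0 (among the integer gridlines).
3. Fitting integer coefficients to these (and the overall shape) gives p.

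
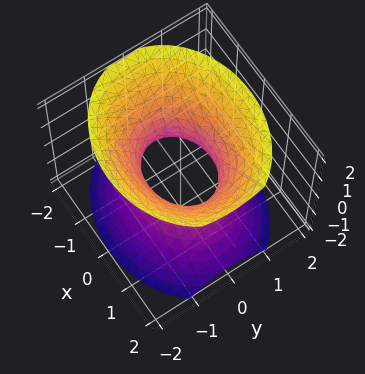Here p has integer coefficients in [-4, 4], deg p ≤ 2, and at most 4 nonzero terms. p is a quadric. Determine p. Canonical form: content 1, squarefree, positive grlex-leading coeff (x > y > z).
(a) deg p = 2.
(b) Symmetries: the y ↦ −y reflection is a symmetry, so y appears only in even powers; mirror symmetry x ↦ −x ⇒ only even powers of x; it's symmetric under z → −z, forcing even powers of z.
(c) Checking where it meets the axes: among the integer gridlines, it crosses the x-axis at x ∈ {-1, 1}; the surface avoids every integer z-axis point in the box.
(d) The integer polynomial consistent with all of this is the stated p.

2*x^2 + 3*y^2 - 2*z^2 - 2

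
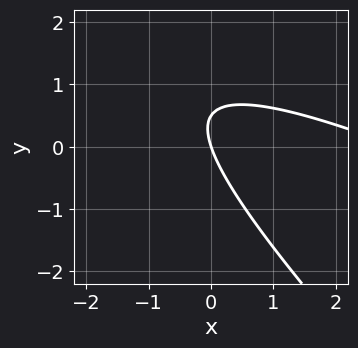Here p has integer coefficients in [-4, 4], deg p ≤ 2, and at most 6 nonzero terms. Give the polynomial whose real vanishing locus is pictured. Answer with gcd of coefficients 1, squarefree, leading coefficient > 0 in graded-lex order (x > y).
(a) deg p = 2.
(b) Against the integer gridlines: one x-axis crossing is at x = 0; it crosses the y-axis at the gridline y = 0.
(c) The integer polynomial consistent with all of this is the stated p.

x^2 + 3*x*y + 2*y^2 - 3*x - y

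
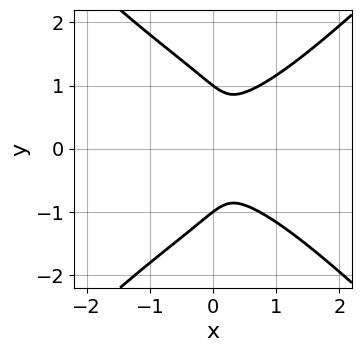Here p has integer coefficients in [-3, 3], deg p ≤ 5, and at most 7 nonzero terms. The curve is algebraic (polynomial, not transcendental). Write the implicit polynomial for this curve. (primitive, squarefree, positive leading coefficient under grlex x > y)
2*x^4 - 2*y^4 - 3*x*y^2 + 3*x^2 + 2*y^2

(a) The degree is 4 — the shape is more complex than any degree-3 curve.
(b) Symmetries: mirror symmetry y ↦ −y ⇒ only even powers of y.
(c) Checking where it meets the axes: among the integer gridlines, it crosses the y-axis at y ∈ {-1, 1}.
(d) Solving for integer coefficients yields p as stated.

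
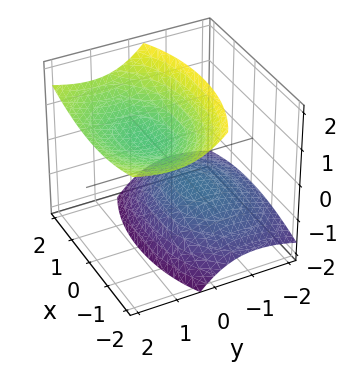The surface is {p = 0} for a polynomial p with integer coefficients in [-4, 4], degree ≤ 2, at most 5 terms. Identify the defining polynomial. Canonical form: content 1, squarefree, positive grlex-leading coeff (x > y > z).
x^2 + 2*y^2 - 3*y*z - 2*z^2 + 2

The picture has 2 separate pieces.
Degree: the shape is more complex than any degree-1 surface, so deg p = 2.
Against the integer gridlines: it misses every integer gridline on the x-axis; among the integer gridlines, it crosses the z-axis at z ∈ {-1, 1}.
These observations pin down the coefficients.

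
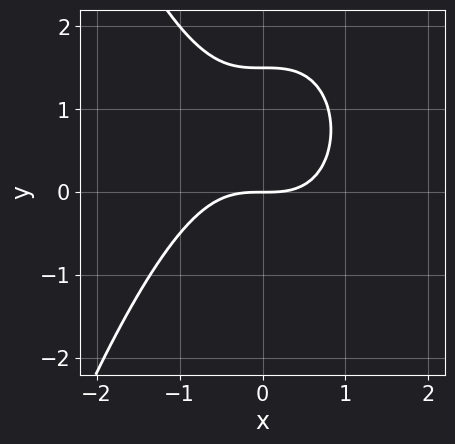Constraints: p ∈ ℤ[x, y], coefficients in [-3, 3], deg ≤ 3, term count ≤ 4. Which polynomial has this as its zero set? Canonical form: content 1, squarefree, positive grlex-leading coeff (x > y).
(a) deg p = 3. The shape is more complex than any degree-2 curve.
(b) Checking where it meets the axes: one y-axis crossing is at y = 0; it meets the x-axis at x = 0 (among the integer gridlines).
(c) Putting this together gives p.

2*x^3 + 2*y^2 - 3*y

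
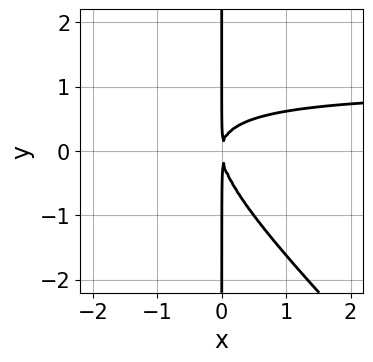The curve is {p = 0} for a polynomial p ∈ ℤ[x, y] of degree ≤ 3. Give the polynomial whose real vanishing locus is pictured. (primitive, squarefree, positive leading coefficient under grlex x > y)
x^2*y + x*y^2 - x^2

Degree: a generic line meets the curve in up to 3 points, so deg p = 3.
From the axis intercepts and sections: every point of the y-axis in the box is on the curve.
Matching integer coefficients to the picture gives p.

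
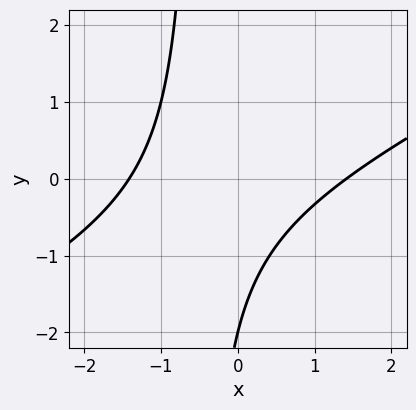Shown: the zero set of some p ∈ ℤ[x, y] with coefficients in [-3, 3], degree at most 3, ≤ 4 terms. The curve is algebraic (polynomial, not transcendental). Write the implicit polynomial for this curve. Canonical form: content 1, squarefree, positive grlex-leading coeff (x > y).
deg p = 2.
Against the integer gridlines: it crosses the y-axis at the gridline y = -2.
Assembling these constraints gives the stated polynomial.

x^2 - 2*x*y - y - 2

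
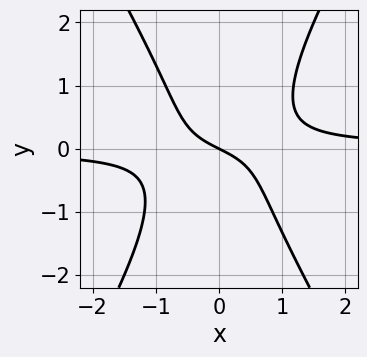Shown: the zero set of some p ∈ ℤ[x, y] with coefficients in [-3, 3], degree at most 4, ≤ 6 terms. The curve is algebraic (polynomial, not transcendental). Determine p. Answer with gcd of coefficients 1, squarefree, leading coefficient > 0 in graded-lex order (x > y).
3*x^2*y - y^3 - x - 2*y

(a) Degree: the shape is more complex than any degree-2 curve, so deg p = 3.
(b) Against the integer gridlines: it meets the y-axis at y = 0 (among the integer gridlines); one x-axis crossing is at x = 0.
(c) Assembling these constraints gives the stated polynomial.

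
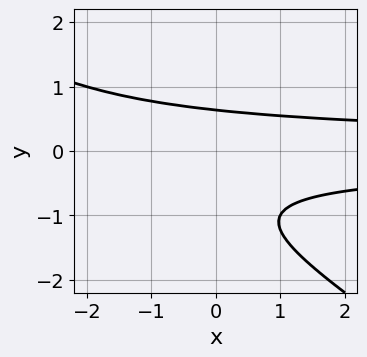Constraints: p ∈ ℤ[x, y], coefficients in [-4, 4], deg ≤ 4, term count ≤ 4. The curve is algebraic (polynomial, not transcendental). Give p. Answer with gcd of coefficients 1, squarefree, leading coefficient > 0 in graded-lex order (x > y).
2*x*y^2 + 3*y^3 + 3*y^2 - 2

1. Degree: a generic line meets the curve in up to 3 points, so deg p = 3.
2. From the axis intercepts and sections: the curve avoids every integer x-axis point in the box.
3. Putting this together gives p.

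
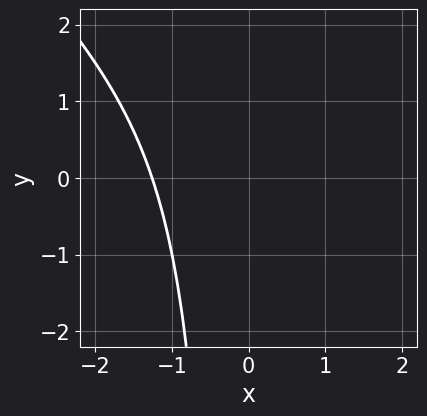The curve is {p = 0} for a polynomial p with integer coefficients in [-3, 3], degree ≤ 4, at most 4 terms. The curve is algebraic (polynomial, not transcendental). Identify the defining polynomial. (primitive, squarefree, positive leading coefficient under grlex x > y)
x^3 + x^2*y + 2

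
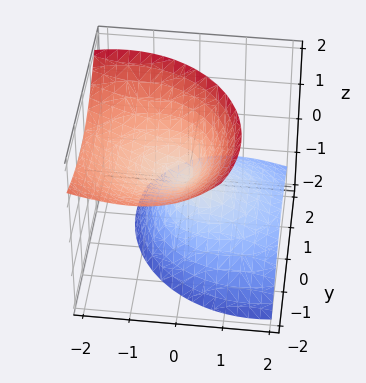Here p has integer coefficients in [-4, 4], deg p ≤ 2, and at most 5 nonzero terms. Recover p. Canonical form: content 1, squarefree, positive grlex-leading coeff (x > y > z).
First, the picture has 2 separate pieces. Treating them together as one polynomial.
Then, degree: the shape is more complex than any degree-1 surface, so deg p = 2.
Then, reading off the gridlines: it crosses the x-axis at the gridline x = 0; one z-axis crossing is at z = 0; it meets the y-axis at y = 0 (among the integer gridlines).
Finally, matching integer coefficients to the picture gives p.

2*x^2 + 3*x*z + 2*y^2 + 2*y*z - 2*z^2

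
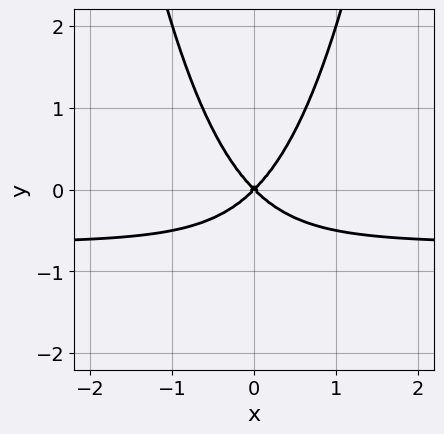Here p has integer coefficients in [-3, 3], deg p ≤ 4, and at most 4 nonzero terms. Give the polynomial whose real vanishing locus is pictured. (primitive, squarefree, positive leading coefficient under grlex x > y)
3*x^2*y + 2*x^2 - 2*y^2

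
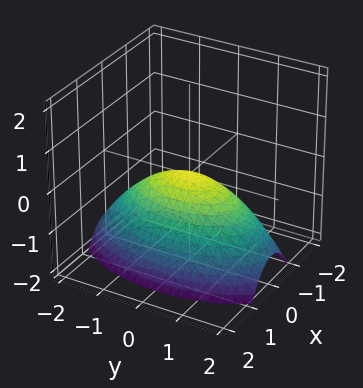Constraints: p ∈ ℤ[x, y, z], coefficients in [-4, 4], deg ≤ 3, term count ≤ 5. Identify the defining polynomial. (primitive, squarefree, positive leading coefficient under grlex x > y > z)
(a) The degree is 2 — a paraboloid; a quadric.
(b) Symmetries: mirror symmetry x ↦ −x ⇒ only even powers of x; it's symmetric under y → −y, forcing even powers of y.
(c) Checking where it meets the axes: it meets the y-axis at y = 0 (among the integer gridlines); it crosses the x-axis at the gridline x = 0.
(d) Putting this together gives p.

3*x^2 + y^2 + 3*z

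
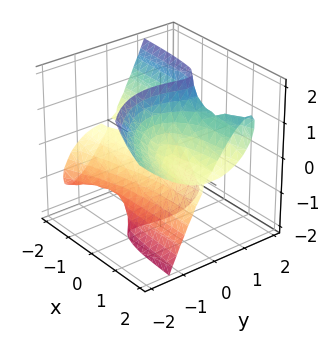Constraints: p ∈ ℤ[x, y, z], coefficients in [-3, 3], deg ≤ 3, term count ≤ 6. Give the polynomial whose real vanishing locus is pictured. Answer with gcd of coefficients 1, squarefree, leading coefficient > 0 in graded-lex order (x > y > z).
1. The degree is 3 — no degree-2 surface has this shape.
2. Observable constraints: one y-axis crossing is at y = 0; one z-axis crossing is at z = 0.
3. Putting this together gives p. Check: (-1, 0, 0) on the x-axis lies on the surface, and p(-1, 0, 0) = 0. ✓

3*x*y*z - 2*x*z^2 - 2*y^3 + z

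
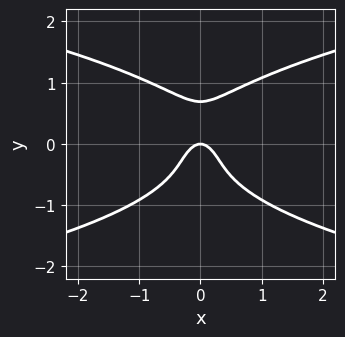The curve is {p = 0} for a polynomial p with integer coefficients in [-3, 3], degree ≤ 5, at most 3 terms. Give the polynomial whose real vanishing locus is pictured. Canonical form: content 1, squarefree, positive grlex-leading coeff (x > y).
1. The degree is 4 — the shape is more complex than any degree-3 curve.
2. Symmetries: the x ↦ −x reflection is a symmetry, so x appears only in even powers.
3. Reading off the gridlines: it meets the y-axis at y = 0 (among the integer gridlines); it crosses the x-axis at the gridline x = 0.
4. These observations pin down the coefficients.

3*y^4 - 3*x^2 - y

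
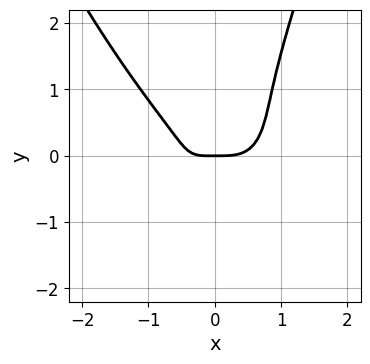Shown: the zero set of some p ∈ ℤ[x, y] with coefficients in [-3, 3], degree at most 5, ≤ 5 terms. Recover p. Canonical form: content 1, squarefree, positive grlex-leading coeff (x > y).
1. Degree: no degree-3 curve has this shape, so deg p = 4.
2. From the visible intercepts: it crosses the y-axis at the gridline y = 0; one x-axis crossing is at x = 0.
3. Assembling these constraints gives the stated polynomial.

2*x^4 + 2*x*y^2 - y^3 - x*y - y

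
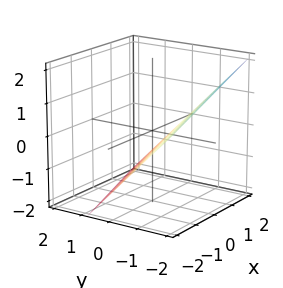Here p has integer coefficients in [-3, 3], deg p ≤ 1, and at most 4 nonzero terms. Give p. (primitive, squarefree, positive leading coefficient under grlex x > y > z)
x - 3*y - 3*z - 2

First, deg p = 1. The surface is flat (a plane).
Next, observable constraints: it meets the x-axis at x = 2 (among the integer gridlines).
Finally, putting this together gives p.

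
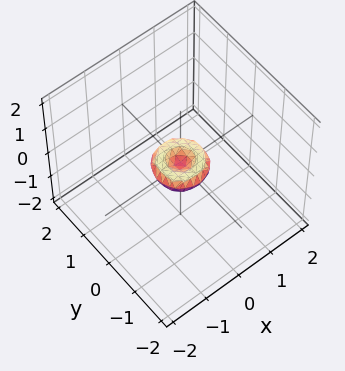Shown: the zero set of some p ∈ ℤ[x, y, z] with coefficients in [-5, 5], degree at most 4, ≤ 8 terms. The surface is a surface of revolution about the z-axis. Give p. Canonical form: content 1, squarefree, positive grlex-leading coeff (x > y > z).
2*x^4 + 4*x^2*y^2 + 2*y^4 - x^2 - y^2 + 2*z^2

(a) Degree: the shape is more complex than any degree-3 surface, so deg p = 4.
(b) By symmetry, the surface is invariant under rotation about z: p = q(x² + y², z).
(c) From the visible intercepts: it crosses the z-axis at the gridline z = 0; it meets the y-axis at y = 0 (among the integer gridlines); it meets the x-axis at x = 0 (among the integer gridlines); a circular section at z = 0 has radius between 0 and 1.
(d) Assembling these constraints gives the stated polynomial.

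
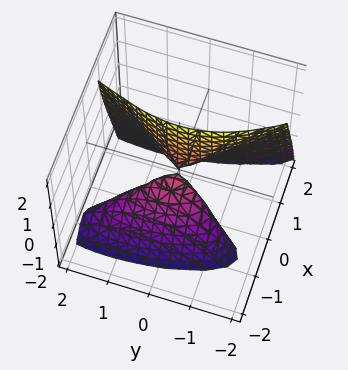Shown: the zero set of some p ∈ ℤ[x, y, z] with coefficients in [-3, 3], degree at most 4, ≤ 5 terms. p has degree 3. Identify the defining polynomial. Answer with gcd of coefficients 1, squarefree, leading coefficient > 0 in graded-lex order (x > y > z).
First, I count 2 distinct pieces. Treating them together as one polynomial.
Then, degree: the shape is more complex than any degree-2 surface, so deg p = 3.
Then, from the visible intercepts: it meets the x-axis at x = 0 (among the integer gridlines); it meets the y-axis at y = 0 (among the integer gridlines).
Finally, solving for integer coefficients yields p as stated. Check: (0, 0, -2) on the z-axis lies on the surface, and p(0, 0, -2) = 0. ✓

3*x^3 + x^2*y + 3*x*z - y^2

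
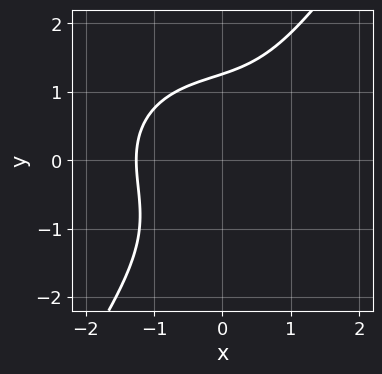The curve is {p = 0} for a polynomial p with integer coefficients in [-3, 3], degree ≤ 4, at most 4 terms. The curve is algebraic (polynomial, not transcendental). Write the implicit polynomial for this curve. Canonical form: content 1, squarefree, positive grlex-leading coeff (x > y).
x^3 + x*y^2 - y^3 + 2

(a) The degree is 3 — the shape is more complex than any degree-2 curve.
(b) Solving for integer coefficients yields p as stated.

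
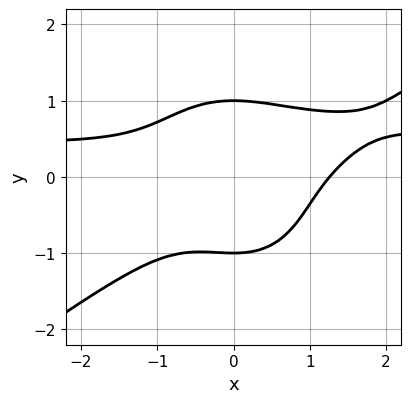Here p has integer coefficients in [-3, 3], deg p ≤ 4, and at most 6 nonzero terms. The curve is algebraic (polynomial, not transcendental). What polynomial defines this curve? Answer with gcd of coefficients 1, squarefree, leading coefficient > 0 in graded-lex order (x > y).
2*x^3*y - 2*x^2*y^2 - 2*y^4 - x^3 + 2

Degree: the shape is more complex than any degree-3 curve, so deg p = 4.
Against the integer gridlines: among the integer gridlines, it crosses the y-axis at y ∈ {-1, 1}.
These observations pin down the coefficients.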